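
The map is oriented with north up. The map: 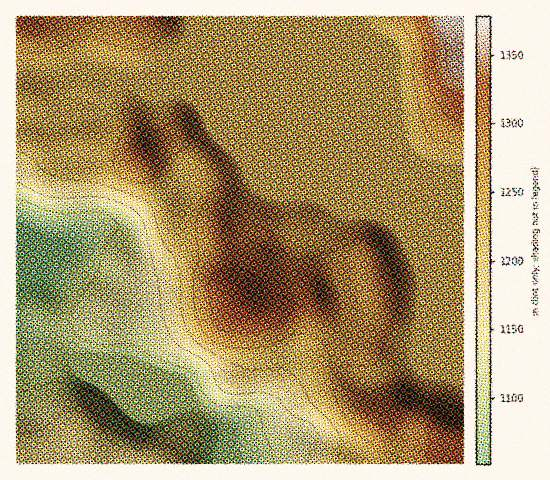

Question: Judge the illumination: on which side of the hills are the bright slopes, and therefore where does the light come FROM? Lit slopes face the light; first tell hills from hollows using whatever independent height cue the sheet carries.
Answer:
SW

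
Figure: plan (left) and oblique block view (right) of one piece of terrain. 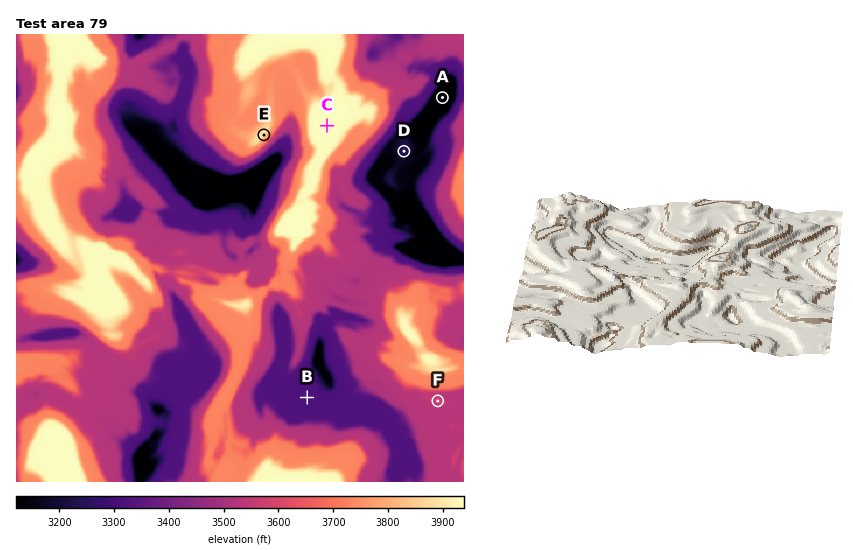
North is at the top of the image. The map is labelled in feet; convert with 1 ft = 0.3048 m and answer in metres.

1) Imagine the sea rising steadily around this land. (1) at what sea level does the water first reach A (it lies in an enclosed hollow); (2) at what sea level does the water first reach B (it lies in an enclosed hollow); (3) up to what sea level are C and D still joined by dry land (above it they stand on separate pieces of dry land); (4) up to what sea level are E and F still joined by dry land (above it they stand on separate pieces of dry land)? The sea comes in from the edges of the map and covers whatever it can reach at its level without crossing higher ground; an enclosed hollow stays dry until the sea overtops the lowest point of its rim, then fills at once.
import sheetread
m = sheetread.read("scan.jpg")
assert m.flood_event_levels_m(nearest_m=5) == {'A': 960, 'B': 1015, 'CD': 970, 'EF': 1075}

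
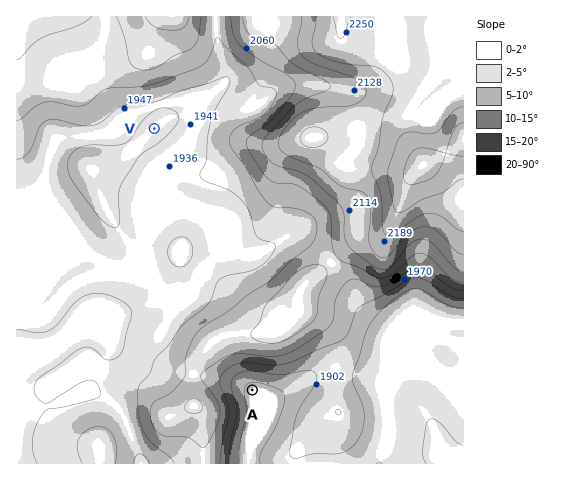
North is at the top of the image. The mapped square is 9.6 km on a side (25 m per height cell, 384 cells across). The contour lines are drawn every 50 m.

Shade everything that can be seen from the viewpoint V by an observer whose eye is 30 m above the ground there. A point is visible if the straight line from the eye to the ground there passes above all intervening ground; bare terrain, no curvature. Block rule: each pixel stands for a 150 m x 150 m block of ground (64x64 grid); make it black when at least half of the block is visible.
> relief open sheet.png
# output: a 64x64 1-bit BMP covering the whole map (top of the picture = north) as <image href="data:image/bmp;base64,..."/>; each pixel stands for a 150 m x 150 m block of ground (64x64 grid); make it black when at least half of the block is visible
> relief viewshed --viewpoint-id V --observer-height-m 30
<image width="64" height="64" href="data:image/bmp;base64,Qk0+AgAAAAAAAD4AAAAoAAAAQAAAAEAAAAABAAEAAAAAAAACAAATCwAAEwsAAAIAAAAAAAAA////AAAAAAAAAAAAAAAAAAAHAAAAAAAAAA8AAAAAAAC//wAAAAAAAP/+AAAAAAAAf/4AAAAAAAA//gAAAAAAAD/8HgAAAAAAn/w/8AAAAACP+H/gAAAAAP/wf+AAAAAA/jH/wAAAAAA/H/+AAAAAAB///wAAAAAAB///gAAAAAAB///AAAAAAAD4/+AAAAAAADD/8AAAAAAAAH/+4AAAAAAAf//4AAAAAAA///AAAAAAAB5/+AAAAAAADD/8AAAAAAAAH/4AAAAAAAAf/wAAAAAAAB//gAAAAAPwH//AAAAAAfAf/+AAAAAA+B//8AAAAAD+H//+MAAAAP/////wAAAA///g//AAAAH//+Af+AAAAf//8A/4AAAD///wB/wAAAf///AD/AAAB///8AP+AAAP///4AR4AAA////gADgAAD///8AAGAAAf///4AAcAAB////gAAADAP///+AAAAOB////8AAAA8H////8AAAD4f////wAAAPz/////gAAA/v////+AAAD8/////4AAAPz/////gAAA/f/////AAAD9/////8AAAPj/////wAAA8P/////gH4Dgf///////gOAf//////wAwAD/////8ADAAB////8AAOAAB8f//gAA/wAHx//8AAD/gAeH//gAAP+AD4Pn+AAA/4AfA8P4AAB/gA4DwfwAAA=="/>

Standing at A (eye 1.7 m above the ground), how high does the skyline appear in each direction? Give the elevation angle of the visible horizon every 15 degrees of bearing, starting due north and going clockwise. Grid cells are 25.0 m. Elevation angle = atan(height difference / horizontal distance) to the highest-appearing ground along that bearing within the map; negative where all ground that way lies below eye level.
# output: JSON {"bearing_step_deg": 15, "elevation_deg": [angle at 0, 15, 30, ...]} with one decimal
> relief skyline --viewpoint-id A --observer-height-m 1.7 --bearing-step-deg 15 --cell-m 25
{"bearing_step_deg": 15, "elevation_deg": [12.3, 12.3, 11.2, 8.7, 5.6, 3.0, 3.1, 3.8, 3.7, 2.9, 2.4, 1.5, -0.0, 1.6, 5.4, 9.3, 11.5, 11.6, 10.2, 9.0, 9.2, 9.9, 10.6, 11.5]}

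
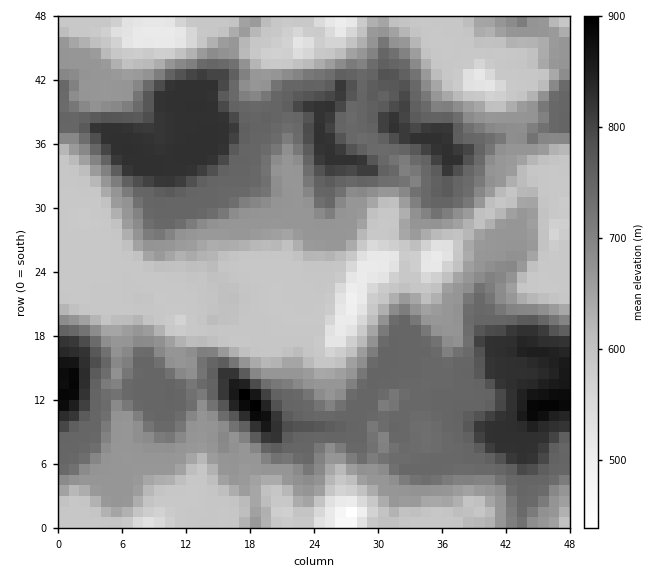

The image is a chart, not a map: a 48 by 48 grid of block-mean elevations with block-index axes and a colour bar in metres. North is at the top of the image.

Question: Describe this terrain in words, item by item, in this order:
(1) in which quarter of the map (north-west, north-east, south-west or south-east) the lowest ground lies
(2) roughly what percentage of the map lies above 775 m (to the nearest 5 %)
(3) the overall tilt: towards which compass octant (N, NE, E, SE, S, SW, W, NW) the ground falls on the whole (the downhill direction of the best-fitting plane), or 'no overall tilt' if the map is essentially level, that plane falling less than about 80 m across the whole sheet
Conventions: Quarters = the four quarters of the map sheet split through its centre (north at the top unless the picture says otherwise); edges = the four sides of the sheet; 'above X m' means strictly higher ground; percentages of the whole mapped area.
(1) The lowest point lies in the south-east quarter of the map.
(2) Roughly 15 % of the ground is higher than 775 m.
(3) There is no overall tilt: the best-fitting plane is nearly level.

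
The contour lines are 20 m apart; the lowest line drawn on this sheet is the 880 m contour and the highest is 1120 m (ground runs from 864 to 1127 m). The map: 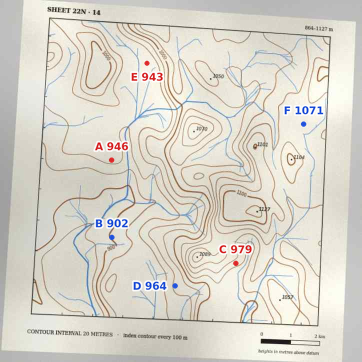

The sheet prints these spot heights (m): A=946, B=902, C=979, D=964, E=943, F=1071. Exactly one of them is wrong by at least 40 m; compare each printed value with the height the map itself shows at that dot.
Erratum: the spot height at C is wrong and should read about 1029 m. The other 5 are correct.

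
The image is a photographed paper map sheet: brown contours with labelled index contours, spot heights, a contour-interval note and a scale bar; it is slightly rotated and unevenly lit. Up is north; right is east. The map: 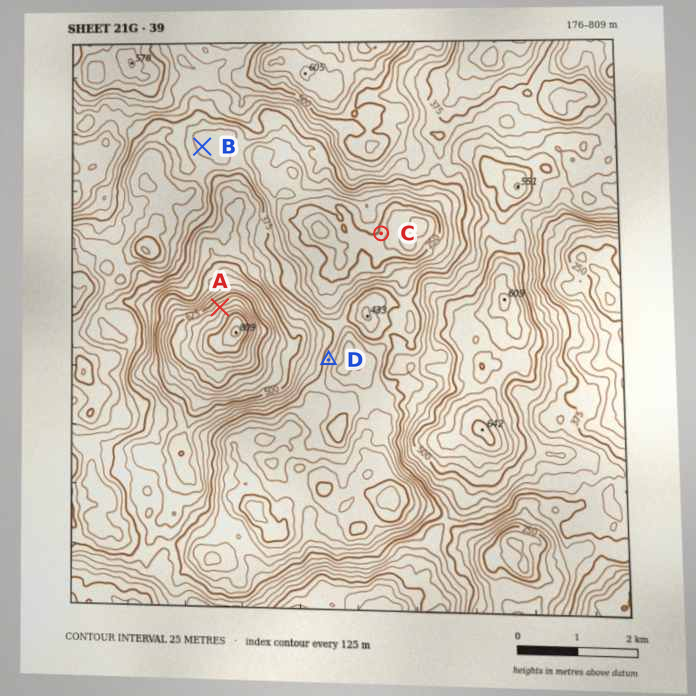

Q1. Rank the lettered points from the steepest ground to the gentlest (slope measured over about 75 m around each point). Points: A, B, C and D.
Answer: A D C B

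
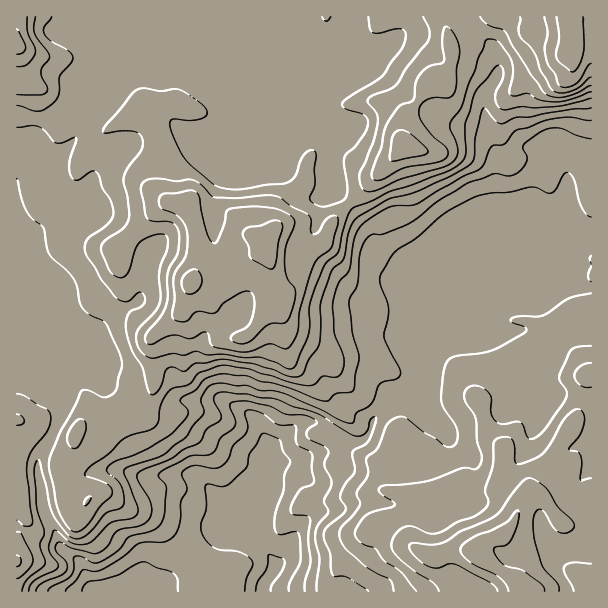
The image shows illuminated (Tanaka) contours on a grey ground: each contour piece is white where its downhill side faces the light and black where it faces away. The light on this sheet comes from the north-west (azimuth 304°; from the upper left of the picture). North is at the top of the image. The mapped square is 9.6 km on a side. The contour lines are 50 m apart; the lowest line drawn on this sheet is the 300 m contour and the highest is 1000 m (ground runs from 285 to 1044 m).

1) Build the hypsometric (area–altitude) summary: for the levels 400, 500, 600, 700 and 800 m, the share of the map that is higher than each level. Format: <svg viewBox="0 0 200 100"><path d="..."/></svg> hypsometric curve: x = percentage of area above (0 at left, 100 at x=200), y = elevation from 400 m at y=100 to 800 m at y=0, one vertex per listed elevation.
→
<svg viewBox="0 0 200 100"><path d="M186 100l-9-25-46-25-49-25-55-25"/></svg>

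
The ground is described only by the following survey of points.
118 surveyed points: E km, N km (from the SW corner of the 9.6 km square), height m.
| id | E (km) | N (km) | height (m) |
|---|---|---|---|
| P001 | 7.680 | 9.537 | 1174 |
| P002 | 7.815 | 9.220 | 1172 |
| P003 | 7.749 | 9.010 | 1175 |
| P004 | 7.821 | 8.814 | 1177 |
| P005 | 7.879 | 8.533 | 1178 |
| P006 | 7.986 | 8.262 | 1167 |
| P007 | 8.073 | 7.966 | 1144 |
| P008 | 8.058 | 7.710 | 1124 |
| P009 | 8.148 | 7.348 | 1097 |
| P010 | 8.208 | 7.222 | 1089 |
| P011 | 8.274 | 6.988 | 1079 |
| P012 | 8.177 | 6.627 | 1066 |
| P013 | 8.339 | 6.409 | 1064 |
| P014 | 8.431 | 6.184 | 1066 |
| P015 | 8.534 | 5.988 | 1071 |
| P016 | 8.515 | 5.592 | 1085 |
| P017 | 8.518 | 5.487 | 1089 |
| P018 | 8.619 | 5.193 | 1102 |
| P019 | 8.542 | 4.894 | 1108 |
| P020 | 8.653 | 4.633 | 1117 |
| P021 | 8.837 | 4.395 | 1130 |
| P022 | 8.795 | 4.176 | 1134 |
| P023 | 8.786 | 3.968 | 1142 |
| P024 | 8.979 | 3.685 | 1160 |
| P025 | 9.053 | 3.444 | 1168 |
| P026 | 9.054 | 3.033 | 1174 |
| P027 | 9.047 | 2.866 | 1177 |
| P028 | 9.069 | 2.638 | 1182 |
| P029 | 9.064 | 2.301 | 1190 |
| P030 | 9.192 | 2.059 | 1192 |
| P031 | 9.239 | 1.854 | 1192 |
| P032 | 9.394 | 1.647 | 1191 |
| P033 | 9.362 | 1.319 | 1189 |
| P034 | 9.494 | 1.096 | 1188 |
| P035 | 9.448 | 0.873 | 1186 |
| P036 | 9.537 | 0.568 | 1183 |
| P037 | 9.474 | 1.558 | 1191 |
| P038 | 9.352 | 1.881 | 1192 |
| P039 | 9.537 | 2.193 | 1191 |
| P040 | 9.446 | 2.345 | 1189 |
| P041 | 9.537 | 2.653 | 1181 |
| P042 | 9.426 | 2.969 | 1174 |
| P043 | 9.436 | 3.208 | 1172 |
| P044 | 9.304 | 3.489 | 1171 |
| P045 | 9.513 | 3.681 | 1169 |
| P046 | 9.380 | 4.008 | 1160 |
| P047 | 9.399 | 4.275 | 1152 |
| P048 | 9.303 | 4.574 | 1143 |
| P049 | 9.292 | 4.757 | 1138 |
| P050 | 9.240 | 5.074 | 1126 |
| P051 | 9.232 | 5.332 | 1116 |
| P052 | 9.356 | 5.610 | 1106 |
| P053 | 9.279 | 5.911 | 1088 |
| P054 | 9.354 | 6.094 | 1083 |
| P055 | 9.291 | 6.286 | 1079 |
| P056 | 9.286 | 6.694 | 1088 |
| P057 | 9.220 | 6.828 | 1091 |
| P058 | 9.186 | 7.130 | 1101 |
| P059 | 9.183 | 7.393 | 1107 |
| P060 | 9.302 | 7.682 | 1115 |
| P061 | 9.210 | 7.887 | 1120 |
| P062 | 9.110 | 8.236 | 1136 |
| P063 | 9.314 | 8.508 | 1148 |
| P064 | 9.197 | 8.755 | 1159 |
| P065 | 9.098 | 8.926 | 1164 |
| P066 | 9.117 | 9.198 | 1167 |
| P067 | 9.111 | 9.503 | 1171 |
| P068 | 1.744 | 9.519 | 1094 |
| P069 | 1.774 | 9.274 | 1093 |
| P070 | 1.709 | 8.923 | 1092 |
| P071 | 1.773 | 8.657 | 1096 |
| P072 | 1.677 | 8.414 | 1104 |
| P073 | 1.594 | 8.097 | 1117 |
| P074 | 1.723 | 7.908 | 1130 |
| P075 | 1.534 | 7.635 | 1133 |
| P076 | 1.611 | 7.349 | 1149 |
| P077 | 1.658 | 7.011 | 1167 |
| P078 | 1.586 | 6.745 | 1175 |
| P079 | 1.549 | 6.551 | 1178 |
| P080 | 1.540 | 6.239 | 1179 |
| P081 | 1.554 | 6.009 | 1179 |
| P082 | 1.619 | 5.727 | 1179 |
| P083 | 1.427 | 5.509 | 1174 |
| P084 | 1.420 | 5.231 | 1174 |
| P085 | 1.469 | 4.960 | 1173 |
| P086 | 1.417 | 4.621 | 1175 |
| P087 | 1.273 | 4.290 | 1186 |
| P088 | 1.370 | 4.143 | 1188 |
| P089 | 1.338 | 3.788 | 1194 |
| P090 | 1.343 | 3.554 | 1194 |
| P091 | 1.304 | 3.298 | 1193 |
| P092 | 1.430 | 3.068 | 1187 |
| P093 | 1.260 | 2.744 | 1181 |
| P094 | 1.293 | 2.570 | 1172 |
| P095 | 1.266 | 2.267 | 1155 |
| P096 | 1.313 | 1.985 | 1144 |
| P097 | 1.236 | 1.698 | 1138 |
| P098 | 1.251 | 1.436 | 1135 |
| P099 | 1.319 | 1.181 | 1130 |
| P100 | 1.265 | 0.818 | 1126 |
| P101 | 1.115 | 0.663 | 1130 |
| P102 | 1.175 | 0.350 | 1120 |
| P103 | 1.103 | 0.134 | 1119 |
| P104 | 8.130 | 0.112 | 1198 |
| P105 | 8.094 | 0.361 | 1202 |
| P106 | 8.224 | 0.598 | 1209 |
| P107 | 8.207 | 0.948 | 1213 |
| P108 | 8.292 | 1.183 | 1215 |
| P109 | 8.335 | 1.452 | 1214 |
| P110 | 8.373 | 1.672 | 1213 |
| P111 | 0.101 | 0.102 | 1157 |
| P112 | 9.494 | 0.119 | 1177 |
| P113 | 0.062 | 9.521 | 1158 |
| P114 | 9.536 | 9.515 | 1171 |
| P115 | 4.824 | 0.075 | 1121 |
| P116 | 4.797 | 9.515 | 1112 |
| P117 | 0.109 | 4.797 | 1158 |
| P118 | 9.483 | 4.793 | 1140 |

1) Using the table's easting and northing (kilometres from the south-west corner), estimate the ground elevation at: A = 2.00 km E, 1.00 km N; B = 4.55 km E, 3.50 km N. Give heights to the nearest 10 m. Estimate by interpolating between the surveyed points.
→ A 1110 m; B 1120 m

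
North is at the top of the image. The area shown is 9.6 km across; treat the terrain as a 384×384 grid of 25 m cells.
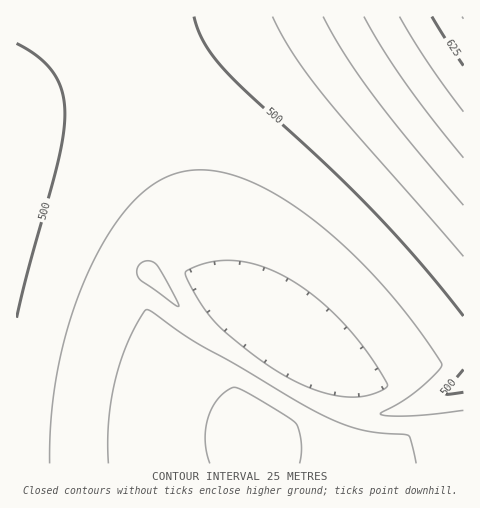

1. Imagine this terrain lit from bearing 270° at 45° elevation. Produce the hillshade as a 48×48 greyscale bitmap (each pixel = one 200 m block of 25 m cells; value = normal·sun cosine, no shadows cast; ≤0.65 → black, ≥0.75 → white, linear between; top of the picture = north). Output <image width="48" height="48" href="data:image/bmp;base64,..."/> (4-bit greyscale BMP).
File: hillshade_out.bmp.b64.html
<image width="48" height="48" href="data:image/bmp;base64,Qk32BAAAAAAAAHYAAAAoAAAAMAAAADAAAAABAAQAAAAAAIAEAAATCwAAEwsAABAAAAAAAAAAAAAAABEREQAiIiIAMzMzAERERABVVVUAZmZmAHd3dwCIiIgAmZmZAKqqqgC7u7sAzMzMAN3d3QDu7u4A////AGZmZmZ3d3d3eIiIiImZmZmZmqqqqqqqqmZmZmZ3d3d3eIiIiImZmZmZqqqqqqqqqmZmZmZ3d3d3eIiIiImZmZmZqqqqqqqqqmZmZmZ3d3d3eIiIiImZmZqru6qZmZmqqmZmZmZ3d3d3eIiIiImZmru7u6qZmIiJqmZmZmZ3d3d3eIiIiImZvMzLuqqqqYiIiGZmZmZ3d3d3eIiIiJmrzMuoiJqrzLqYd2ZmZmZ3d3d3eIiIiZvMy5d3iJqrzM3LmGZmZmZ3d3d3eIiImszLl2Z3iaqqvM3d3GZmZmZ3d3d3eIiJvMynZmeJqqqqqrzd3mZmZmZ3d3d3eIirzLhlZomqqqqqqqu83mZmZmZ3d3d3eJq8unVWeJmqqqqqqqu7vGZmZmZ3d3d3ibzLhVVomZmqqqqqqqu7u2ZmZmd3d3d4m8ymVVaJmZqqqqqqqru7u2ZmZmd3d3d5vMlURXiZmZqqqqqqq7u7u2ZmZmd3d3ebzJVEaJmZmZqqqqqqq7u7u2ZmZmd3d3isyVNGiZmZmZqqqqqqq7u7u2ZmZnd3d4rMpTNoiZmZmZqqqqqqu7u7u2ZmZnd3eKzKYzWIiZmZmaqqqqqqu7u7u2ZmZ3d3ecymM1eIiZmZmaqqqqqru7u7u2ZmZ3d3etyDNHiIiZmZmaqqqqqru7u7u2Zmd3d3ebt0RoiImZmZmaqqqqqru7u7u2Znd3d3d5l2eIiImZmZmqqqqqq7u7u7u2Z3d3d3d3eIiIiImZmZmqqqqqq7u7u7u3d3d3d3d3eIiIiImZmZmqqqqqu7u7u7u3d3d3d3d3iIiIiJmZmZmqqqqqu7u7u7u3d3d3d3d3iIiIiJmZmZqqqqqqu7u7u7u3d3d3d3d3iIiIiJmZmZqqqqqru7u7u7u3d3d3d3d4iIiIiZmZmZqqqqqru7u7u7u3d3d3d3d4iIiIiZmZmaqqqqqru7u7u7u3d3d3d3eIiIiIiZmZmaqqqqq7u7u7u7vHd3d3d3eIiIiImZmZmaqqqqq7u7u7u7zHd3d3d3iIiIiImZmZmqqqqqu7u7u7u8zHd3d3d4iIiIiJmZmZmqqqqqu7u7u7vMzHd3d3eIiIiIiJmZmZmqqqqqu7u7u7vMzHd3d3iIiIiIiZmZmZqqqqqru7u7u7zMzHd3d4iIiIiIiZmZmZqqqqqru7u7u8zMzHd3eIiIiIiImZmZmaqqqqq7u7u7u8zMzHd4iIiIiIiImZmZmaqqqqq7u7u7vMzMzIiIiIiIiIiJmZmZmqqqqqu7u7u7zMzMzIiIiIiIiIiZmZmZmqqqqqu7u7u7zMzMzIiIiIiIiIiZmZmZqqqqqru7u7u8zMzMzIiIiIiIiImZmZmZqqqqqru7u7vMzMzMzIiIiIiIiJmZmZmaqqqqq7u7u7vMzMzMzIiIiIiIiZmZmZmqqqqqu7u7u7zMzMzMzIiIiIiImZmZmZmqqqqqu7u7u8zMzMzMzIiIiIiJmZmZmZqqqqqru7u7u8zMzMzMzIiIiIiZmZmZmaqqqqqru7u7vMzMzMzM3Q=="/>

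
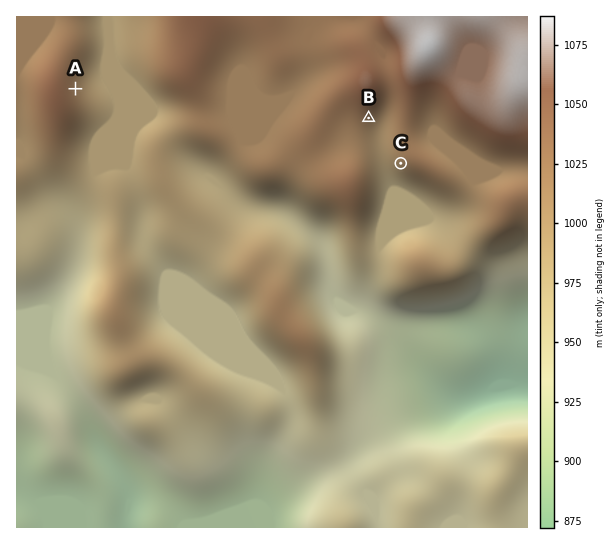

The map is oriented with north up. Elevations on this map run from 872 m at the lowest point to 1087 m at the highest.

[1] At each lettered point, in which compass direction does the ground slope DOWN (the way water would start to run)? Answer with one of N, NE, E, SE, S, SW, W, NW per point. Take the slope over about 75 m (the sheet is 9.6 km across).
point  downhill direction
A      E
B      SE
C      SW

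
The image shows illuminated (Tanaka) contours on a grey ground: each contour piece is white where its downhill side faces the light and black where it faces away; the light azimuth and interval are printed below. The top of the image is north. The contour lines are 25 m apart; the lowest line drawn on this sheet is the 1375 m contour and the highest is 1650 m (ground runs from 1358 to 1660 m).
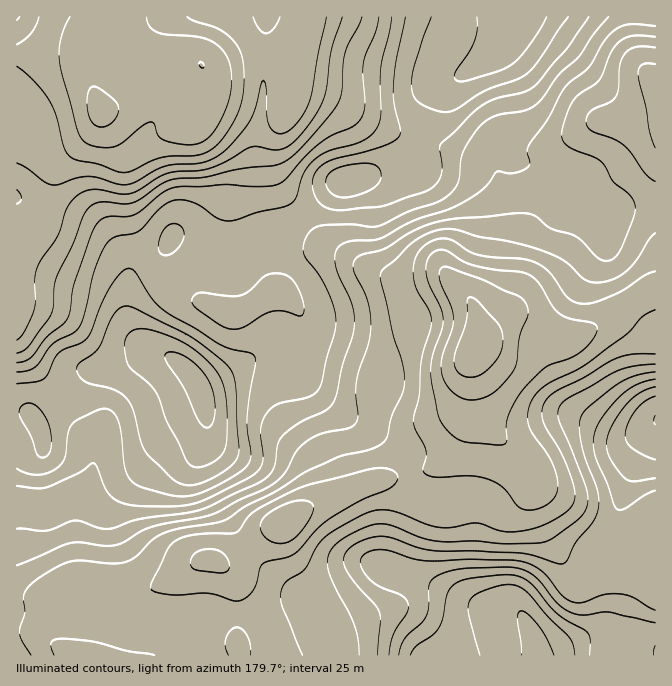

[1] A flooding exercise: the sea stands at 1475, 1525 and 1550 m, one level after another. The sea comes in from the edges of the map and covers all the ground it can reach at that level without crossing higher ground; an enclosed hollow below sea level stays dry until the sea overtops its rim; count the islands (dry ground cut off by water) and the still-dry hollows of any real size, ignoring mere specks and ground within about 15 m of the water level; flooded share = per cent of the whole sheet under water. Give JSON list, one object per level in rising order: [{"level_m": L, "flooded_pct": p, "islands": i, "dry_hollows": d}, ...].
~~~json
[{"level_m": 1475, "flooded_pct": 37, "islands": 0, "dry_hollows": 0}, {"level_m": 1525, "flooded_pct": 58, "islands": 0, "dry_hollows": 0}, {"level_m": 1550, "flooded_pct": 69, "islands": 0, "dry_hollows": 0}]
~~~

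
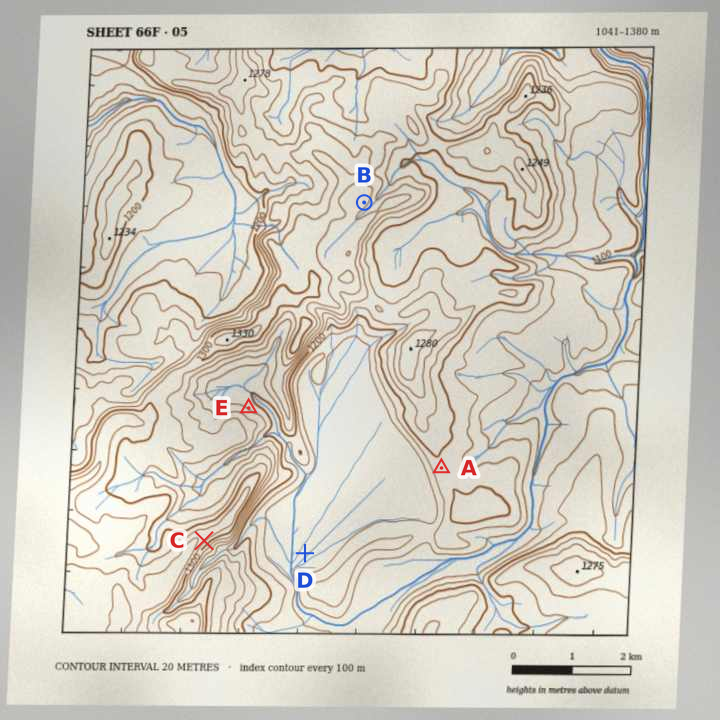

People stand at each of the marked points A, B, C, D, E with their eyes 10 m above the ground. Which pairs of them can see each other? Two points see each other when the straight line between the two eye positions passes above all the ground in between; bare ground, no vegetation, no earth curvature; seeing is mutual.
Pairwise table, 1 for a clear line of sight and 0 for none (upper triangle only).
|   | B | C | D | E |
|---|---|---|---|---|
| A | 0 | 1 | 1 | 0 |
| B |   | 0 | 0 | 0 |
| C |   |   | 1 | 0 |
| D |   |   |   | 0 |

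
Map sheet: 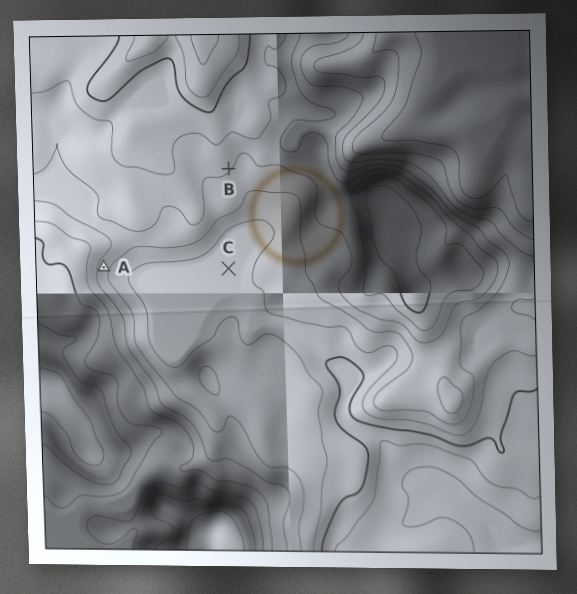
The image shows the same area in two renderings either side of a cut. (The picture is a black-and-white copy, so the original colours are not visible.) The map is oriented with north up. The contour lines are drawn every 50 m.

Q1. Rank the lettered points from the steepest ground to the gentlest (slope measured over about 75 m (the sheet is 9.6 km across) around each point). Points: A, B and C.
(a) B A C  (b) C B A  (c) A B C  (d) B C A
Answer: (c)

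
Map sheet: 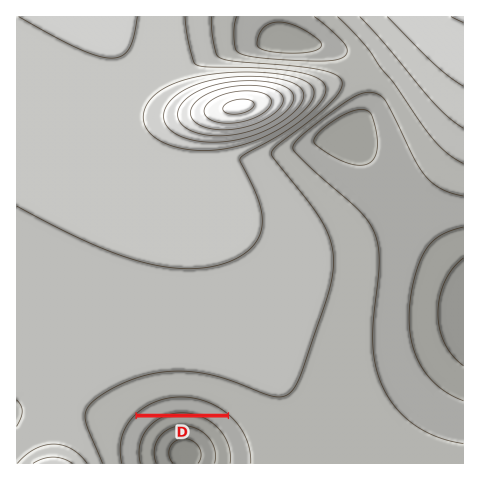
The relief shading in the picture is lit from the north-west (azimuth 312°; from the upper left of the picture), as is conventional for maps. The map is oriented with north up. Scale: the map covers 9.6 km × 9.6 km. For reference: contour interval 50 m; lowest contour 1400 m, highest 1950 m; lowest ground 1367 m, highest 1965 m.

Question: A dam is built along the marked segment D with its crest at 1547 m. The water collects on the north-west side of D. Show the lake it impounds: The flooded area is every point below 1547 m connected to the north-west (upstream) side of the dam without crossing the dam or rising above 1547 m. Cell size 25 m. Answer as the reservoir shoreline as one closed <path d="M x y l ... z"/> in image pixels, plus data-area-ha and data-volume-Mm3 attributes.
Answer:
<path d="M181 398l-1 1-11 0-12 3-19 11 87 0-16-10-10-3-17-1-1-1z" data-area-ha="43" data-volume-Mm3="7.94"/>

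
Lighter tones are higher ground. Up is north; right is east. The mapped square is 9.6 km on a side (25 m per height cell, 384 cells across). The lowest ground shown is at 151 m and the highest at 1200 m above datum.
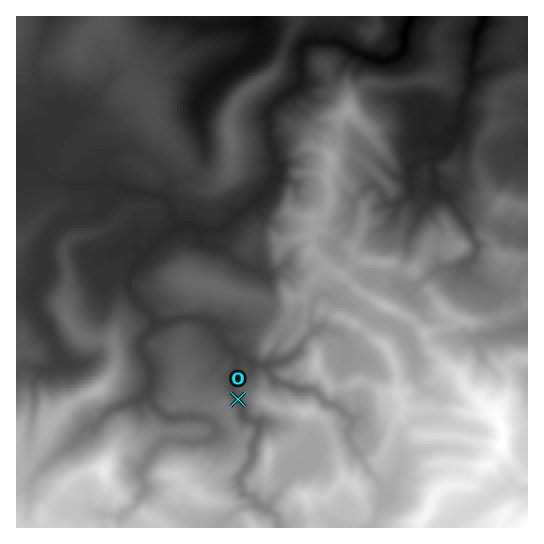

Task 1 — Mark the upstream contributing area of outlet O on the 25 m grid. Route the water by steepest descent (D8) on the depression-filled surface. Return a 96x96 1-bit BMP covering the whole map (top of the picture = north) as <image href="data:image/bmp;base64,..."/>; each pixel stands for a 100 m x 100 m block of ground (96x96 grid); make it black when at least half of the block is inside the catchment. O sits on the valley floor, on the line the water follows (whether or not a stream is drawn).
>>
<image width="96" height="96" href="data:image/bmp;base64,Qk2+BAAAAAAAAD4AAAAoAAAAYAAAAGAAAAABAAEAAAAAAIAEAAATCwAAEwsAAAIAAAAAAAAA////AAAAAAAAAAAP////AAAAAAAAAAA/////AAAAAAAAAAA////+AAAAAAAAAAAf///+AAAAAAAAAAAf///+AAAAAAAAAAAH///+QAAAAAAAAAAD3///4AAAAAAAAAABD///8AAAAAAAAAAAB///+AAAAAAAAAAAA///+AAAAAAAAAAAAf//+AAAAAAAAAAAAH//+AAAAAAAAAAAAH//+AAAAAAAAAAAAD//8AAAAAAAAAAAAD//8AAAAAAAAAAAAD//8AAAAAAAAAAAAB//4AAAAAAAAAAAAD//4AAAAAAAAAAAAH//4AAAAAAAAAAAAH//wAAAAAAAAAAAAP//wAAAAAAAAAAAAP//AAAAAAAAAAAAAP+AAAAAAAAAAAAAAH4AAAAAAAAAAAAAADgAAAAAAAAAAAAAAAAAAAAAAAAAAAAAAAAAAAAAAAAAAAAAAAAAAAAAAAAAAAAAAAAAAAAAAAAAAAAAAAAAAAAAAAAAAAAAAAAAAAAAAAAAAAAAAAAAAAAAAAAAAAAAAAAAAAAAAAAAAAAAAAAAAAAAAAAAAAAAAAAAAAAAAAAAAAAAAAAAAAAAAAAAAAAAAAAAAAAAAAAAAAAAAAAAAAAAAAAAAAAAAAAAAAAAAAAAAAAAAAAAAAAAAAAAAAAAAAAAAAAAAAAAAAAAAAAAAAAAAAAAAAAAAAAAAAAAAAAAAAAAAAAAAAAAAAAAAAAAAAAAAAAAAAAAAAAAAAAAAAAAAAAAAAAAAAAAAAAAAAAAAAAAAAAAAAAAAAAAAAAAAAAAAAAAAAAAAAAAAAAAAAAAAAAAAAAAAAAAAAAAAAAAAAAAAAAAAAAAAAAAAAAAAAAAAAAAAAAAAAAAAAAAAAAAAAAAAAAAAAAAAAAAAAAAAAAAAAAAAAAAAAAAAAAAAAAAAAAAAAAAAAAAAAAAAAAAAAAAAAAAAAAAAAAAAAAAAAAAAAAAAAAAAAAAAAAAAAAAAAAAAAAAAAAAAAAAAAAAAAAAAAAAAAAAAAAAAAAAAAAAAAAAAAAAAAAAAAAAAAAAAAAAAAAAAAAAAAAAAAAAAAAAAAAAAAAAAAAAAAAAAAAAAAAAAAAAAAAAAAAAAAAAAAAAAAAAAAAAAAAAAAAAAAAAAAAAAAAAAAAAAAAAAAAAAAAAAAAAAAAAAAAAAAAAAAAAAAAAAAAAAAAAAAAAAAAAAAAAAAAAAAAAAAAAAAAAAAAAAAAAAAAAAAAAAAAAAAAAAAAAAAAAAAAAAAAAAAAAAAAAAAAAAAAAAAAAAAAAAAAAAAAAAAAAAAAAAAAAAAAAAAAAAAAAAAAAAAAAAAAAAAAAAAAAAAAAAAAAAAAAAAAAAAAAAAAAAAAAAAAAAAAAAAAAAAAAAAAAAAAAAAAAAAAAAAAAAAAAAAAAAAAAAAAAAAAAAAAAAAAAAAAAAAAAAAAAAAAAAAAAAAAAAAAAAAAAAAAAAAAAAAAAAAAAAAAAAAAAAAAAAAAAAAAAAAAAAAAAAAAAAAAAAAAAAAAAAAAAAAAAAAAAAAAAAAAAAAAAAAAAAAA="/>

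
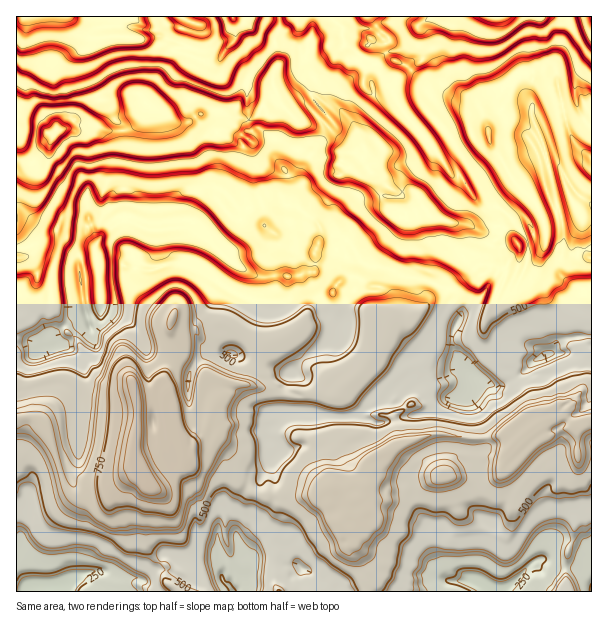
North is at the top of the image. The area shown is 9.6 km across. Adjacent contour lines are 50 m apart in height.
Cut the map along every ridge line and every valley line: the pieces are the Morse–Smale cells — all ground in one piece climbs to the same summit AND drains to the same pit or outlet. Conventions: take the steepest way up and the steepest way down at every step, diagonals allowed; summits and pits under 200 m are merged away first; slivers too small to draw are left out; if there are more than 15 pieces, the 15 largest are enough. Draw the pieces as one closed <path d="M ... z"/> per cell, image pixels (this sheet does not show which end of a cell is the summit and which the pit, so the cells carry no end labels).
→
<path d="M212 187l-11 1-7 4-6 20 0 7-6 9-27 2-9-1-15-7-11 0-13 8-11 15 2 28-2 3-16 2 2 21 4 16-24 11-12 12-3 10-10-12-7-16-7-7-7-1 1 76 7 0 26-9 15 0 24 13 28 2 17-4 3 8 16-2 3 2 14 2-7-16 0-6 7-27 0-25 9 5 18 0 16-6 12 0 39 20-5 8-6 24-7 8-34-7 5 23-6 10-5 17-15 17-9 3 0 4 4 0 11-6 13 0 8 4 10 8 8 19 24 19 24-2 7-2 12 2 14 0 15-7 24 12 4-10 10-10 3-20 10-7 10-2 9-6 29-10 18 0 21 5 13 0 21-5 8-7 9 11 19-16 23-7 21-25 8-3-1-50-27 1-6 4-7 12-18 7-11 12-16 11-8 2-10-2-11-6-13-13-12-18 0-15 8-17-9-9 1-9-5-8-21-9-22-3-14-7-22-5-8-5-6-12-13-12-14-1-7 6-1-16-4-5-18-14-10-1-5-5-15 0-19 10-8 0-16-18z"/><path d="M275 102l-8 1-8 11-8 6-15-2-17-8-4 0-15 4-12 8-11 0-16-12-14-6-9 19-10 7-17 2-16-6-14 0-4 2-20 2-5 5-3 12-14 15-8 1-11-2 0 150 7 2 7 7 7 16 8 12 4-3 1-7 12-12 24-11-4-16-2-21 16-2 2-3-2-28 11-15 13-8 11 0 15 7 9 1 27-2 6-9 0-7 6-20 15-5 15 5 16 18 8 0 19-10 15 0 5 5 10 1 18 14 4 5 1 16 7-6 14 1 13 12 6 12 8 5 22 5 14 7 22 3 21 9 5 8-1 9 8 8 9-4 17-16 13 2 4-9-2-6 5-6-4-4-3 1-7-7-6 9-5 0-22-23-2-6 1-14-4-8-22-6-8-9-12 6-15-2-6-2-8-12 2-16-16-12-6-11 3-9-9 2-32-30-7-1-9 3-11-3-18-18z"/><path d="M225 325l-12 0-16 6-18 0-9-5 0 25-7 27 0 6 7 16-14-2-3-2-16 2-3-8-17 4-21 0-7-2-24-13-15 0-26 9-8 1 1 203 161-1-12-10 0-15-10-6-11-14 0-30 5-27-5-6-6-19 16-8 18-14 6-2 3 8 6-2 17-15 6-20 6-10 0-6-5-11 1-6 18 6 15 1 4-2 8-20 1-10 5-8z"/><path d="M573 426l-6 2-7 0-8 6-12 5-9-11-15 16 0 5 5-3 3 7-2-1 0 4-15 13-3-2 0-9-6 2-7-3-32-1-7 6-6 12-5 2-16-13-12-1-5-4-10-12-21 10-5 6-2 17-10 10-4 9 5 12-2 2-11 0-8 9 10 10 4 12 14 26-1 22 224 1 1-137-15-2 0-22z"/><path d="M179 440l-17 8-7 8-16 8 6 19 5 6-5 27 0 30 11 14 10 6 0 15 2 3 11 8 188-1 1-22-14-26-4-12-10-9 8-10 11 0 2-2-5-11-24-12-15 7-14 0-12-2-7 2-24 2-24-19-8-19-6-6-12-6-13 0-14 6z"/><path d="M591 16l-157 0-16 10 4 33-17 15-4 2-5 5-4 8 2 7 8 14 36 43 12 20 5 3 4 0 5 6 15 22 7 2 11 0 14 12-7 7 0 3 14 16 27-4-1-18-9-19-21-21-12-23-10-12-4-18-7-18 0-7 8-10 17-9 12-11 10-2 14 0 10 4 6 5 4 26 9 30 5 7 15 13z"/><path d="M432 16l-151 0-1 13-4 7 2 29-6 12 0 7 8 20 8 8 9-3 18-12 14 9 10 3 17 20 10 21-4 9 6 11 28 22 17 0 18 25 21 6 16 1 11 6 9 0 9-4 6 2 8-10-11-10-14-2-11-6-11-18-5-6-4 0-5-3-8-14-36-43-12-20-2-7 4-8 26-22-4-33z"/><path d="M579 211l-35 10 2 24-12 25-4 4-9-3-3-5-3 5-9-1-4-6-2-16-8 13 0 5 6 6 3-1 5 6 7 0-1 5-3 4-6-2-6 12-12-2-17 16-8 5-8 17 0 15 12 18 13 13 11 6 7 2 11-2 16-11 11-12 18-7 7-12 6-4 28-2 0-25-4-1-6-10 1-9 9-1 0-32-4-3-4-7-2-17 1-9z"/><path d="M68 16l-52 1 0 99 10 4 13 1 9 12 20-6 18-23 15-10 45 0 23-28 5-13-4-11-6-5-80 0-8-7z"/><path d="M542 72l-14 0-10 2-12 11-17 9-8 10 0 7 7 18 4 18 10 12 12 23 21 21 7 18 28-7 5-3 5 1 3 10 0 20 5 13 3 3 1-100-8-6-13-15-15-59z"/><path d="M279 16l-45 0 1 23-13 18-6 4-13 0-29-11-5 16-12 12-5 9-6 7-6 1 5 7 32 20 11 0 12-8 15-4 4 0 11 6 21 4 7-5 9-12 12 0-7-19 0-7 6-12-2-29 4-7z"/><path d="M512 427l-8 7-12 4-22 1-21-5-18 0-29 10-4 3 10 11 5 4 12 1 16 13 5-2 6-12 7-6 32 1 7 3 6-2 0 9 3 2 15-13 0-4 2 1-3-7-4 3 3 3-2 2 0-2-3-6-4 3 9-11z"/><path d="M182 16l-114 1 8 13 8 7 80 0 6 5 4 8 12-3 7-21-1-4-6-2z"/><path d="M125 92l-20 0-13 6-16 21-10 9 11 0 4-2 14 0 16 6 20-4 9-9 6-15-6-10z"/><path d="M233 16l-50 0 3 4 6 2 1 4-7 21-11 3 28 11 16-1 16-21 0-16z"/>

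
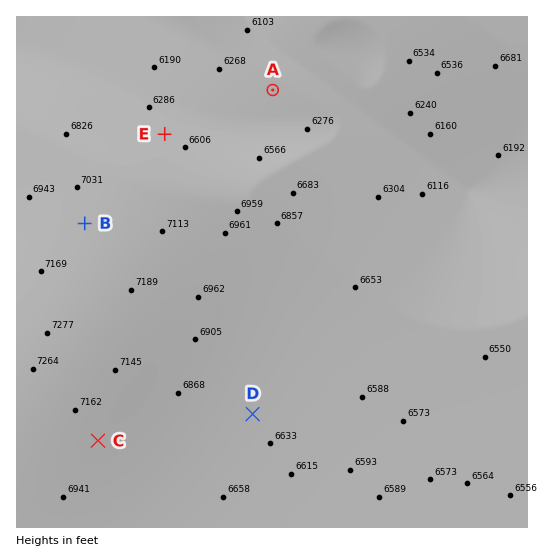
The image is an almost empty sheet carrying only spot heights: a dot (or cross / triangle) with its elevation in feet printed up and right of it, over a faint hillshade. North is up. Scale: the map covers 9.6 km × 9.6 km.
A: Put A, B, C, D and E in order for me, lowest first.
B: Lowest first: A E D C B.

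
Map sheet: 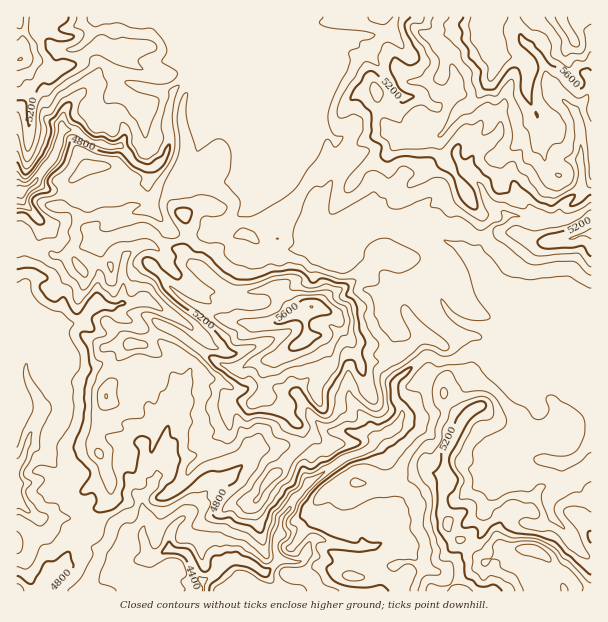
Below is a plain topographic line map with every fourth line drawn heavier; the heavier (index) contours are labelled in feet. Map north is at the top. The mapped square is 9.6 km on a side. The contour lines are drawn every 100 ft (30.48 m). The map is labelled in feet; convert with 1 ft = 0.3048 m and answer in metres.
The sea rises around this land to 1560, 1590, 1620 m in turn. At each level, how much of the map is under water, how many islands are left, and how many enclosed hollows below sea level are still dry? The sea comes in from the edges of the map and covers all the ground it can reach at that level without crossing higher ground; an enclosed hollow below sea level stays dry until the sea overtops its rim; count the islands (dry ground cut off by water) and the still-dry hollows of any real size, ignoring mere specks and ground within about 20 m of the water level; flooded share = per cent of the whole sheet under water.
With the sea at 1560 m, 73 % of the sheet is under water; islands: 1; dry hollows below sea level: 0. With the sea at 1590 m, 81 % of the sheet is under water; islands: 1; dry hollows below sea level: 0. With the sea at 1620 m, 87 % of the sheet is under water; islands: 1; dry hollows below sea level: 0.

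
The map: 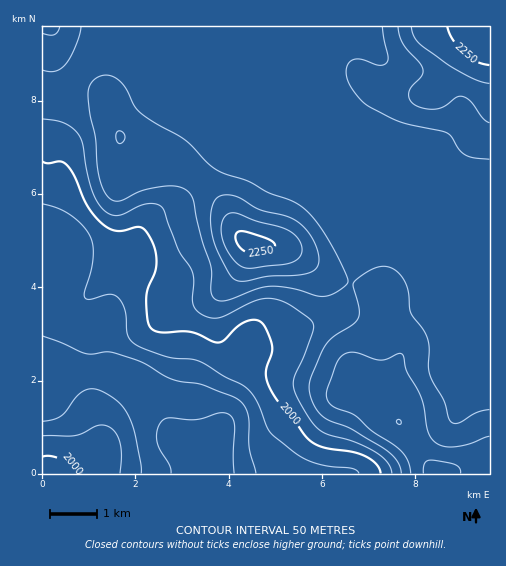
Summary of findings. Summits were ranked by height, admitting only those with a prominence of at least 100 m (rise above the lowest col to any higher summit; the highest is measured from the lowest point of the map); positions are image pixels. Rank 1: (249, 242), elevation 2262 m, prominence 179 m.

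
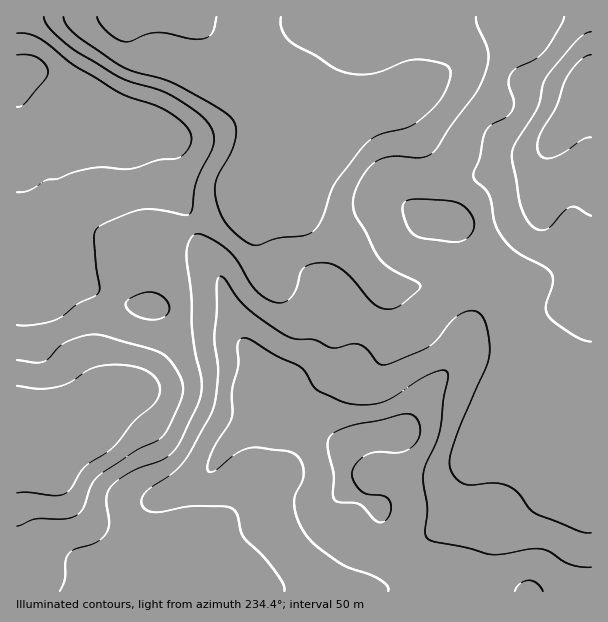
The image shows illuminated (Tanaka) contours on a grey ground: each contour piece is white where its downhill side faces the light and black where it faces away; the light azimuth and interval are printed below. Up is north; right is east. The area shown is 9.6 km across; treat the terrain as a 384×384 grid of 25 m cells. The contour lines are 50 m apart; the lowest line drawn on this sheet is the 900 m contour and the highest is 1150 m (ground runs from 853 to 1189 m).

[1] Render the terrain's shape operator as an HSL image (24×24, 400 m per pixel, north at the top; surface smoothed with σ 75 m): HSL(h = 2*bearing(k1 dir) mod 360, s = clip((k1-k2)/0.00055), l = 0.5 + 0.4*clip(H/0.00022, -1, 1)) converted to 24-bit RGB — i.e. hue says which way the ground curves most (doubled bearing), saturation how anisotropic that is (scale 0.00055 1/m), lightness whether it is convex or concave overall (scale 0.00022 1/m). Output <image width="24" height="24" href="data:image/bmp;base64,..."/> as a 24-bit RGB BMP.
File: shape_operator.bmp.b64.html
<image width="24" height="24" href="data:image/bmp;base64,Qk32BgAAAAAAADYAAAAoAAAAGAAAABgAAAABABgAAAAAAMAGAAATCwAAEwsAAAAAAAAAAAAAdXmcgF6JmYdoT2J5u7uRlnFzenZ/f39/gH9/fGh1WC8+mI85YHI5kYk/amU7d5ZAU31snpZ0bKF5Oomtma3N39bdhJvKY1PTd1aNh22qqqrEXV2rn4d4p3ZzfXyAf39/gmF3ejpaY36XnK+xmnWajXuOnn2Pg8d7OZeadLu3m5K8S3yLNZRhx8OYoG+DRFBlWGmVdsvImVq2ozJmmVU5tqo7WHdBdnlaYkBtmH6kepmbi1d/uoJqV4ppnYV5z9miOntvP4RPakJWurl4QJZgT3k6oG5LX0Rbpb7STVerag5r0FeKx6nM37fYyV2Yb2EvKG8tRHhPe5RuRW2r3bPbvY3Cc8bK493UZnypVJipNWOm07q5nmqcVnRZfYJbaFpdmZc5NhwsHiNx1OHv4dvwvrLo6bD/+NP3kajGPIege7KZPWJ4gkVE4+ShRpBuvYpSuaxQPIplMlhjgplXt2CDlmCOiVpoemxpgHw7MVJFHZ9hKHk+sZdPoJFYbCaC96/J7rrEUmyCf4dXNS9EToxa5tmkd0U/iXI359pOHXEgHDc2ZmdCfG5Jfm9fgHl3gH9/d5ZeZn5yOHc/Ij0qXos2gHY/Hx4ytJ55+dHTw4K6a3GoV0i/gtvdusLh17/33tX27N/muJbOEzJIUm93f39/f39/gIB/gH9/moo+TF0lSXEuJmRHO5BdfFJ3NkBgcXhQ6WFA659cVWA6NJhMVsqDOcyKRYu/xGnW+c7V3naOSzqFMGRuen9/f39/gH9/f39/k19SlrJ1UK5nJ08pGCYNIyQPLzcaMUYmorRk89nYysTmqOfePKOak4M2FSQPHDkd2oN3+bTFoWWKPmZzVnd9f3+Af39/f39/frilocq3mlSjk0WMa0hzN3FhNp+RRoeWYaVHqO94p+O7r5DPgz6ou2Wubm6wLn+DSZBv34en8rnJW3qmP1qBfn+Af3VzgGVItryLiXNFSWlsdVCQnW+kea2iI6edM1mSotC21PfUd8KkXytcpk1JUndUsrWGTVyES15YZU5K9dzStXq5Rzl5g1FbczQ+tnJPq3CFzbLIS1eoQF+nnrfZxtHjTofNHTFiq+qJrvWkZTd1dCVqsYBqg6FqXaRjY0VrXl9xTIqG08aTzXGITzV+lFy1mXfDv8LPkcHEjrrDhXG8TZ7MW6Can6RuhUeHLCFf4f/MPcw+JQ0mbjtCs6R8pcugdER/XDE5cXo9QVosfo0xvHdKbE93R2hrcWWTurmgs6rNjHG3rJy5R0B4f31/gIB5XFR8MpPF3PvQaSecRhVki8PFq83It3VnVxA+lzk1mI9KWntEUps6a4BJbTM6Zl0yN4sqda1IlqldjZBaqWhtb0V8fH98f39/XGh/Ued4q+uGUBNkSXLAfrO4pzVnsCIuXzRstqGus7HAiYy1m7KvSkSPmD+ixLebbb6XU4FfpqY/cmcxSmE0lGVla4JbdHBNe3hChPJgQ34yMRYmVWgrPEceVCla1nORf16Zha+EnbOljZezn6S0TyuLi0Wj4+S+YqWdaGSQe7J3t4SkUIpnVGA9e21AfVN9tcuNi+tVGRQrXk5zf39/eH9/Fj9YqYfD1K3Trs7Dj7jAkXOqpE9lSC1gYVSN592zoYJkUmp0mp3Dm1m01U+Hc0mAo7pzPI90wdB51shmI0I/JmNkf3+Af3+AMHZxH3p61LfB1tnMdW6hj0CWuHqifD2jXVSM4seUr5lgSnJ7lrU+PDZ32rLZtsXop6vis43bpLbJ7d7idXbWFkh2bnt/f39/fH9+FExAL70wwriLlkaNgkiCn3F8dlGwXITd9c/p7by7N1VioN5bFlVYYbtmrndcbmVWe5mv2PPv2eDytFbukC/XU1SCfoB9f39/an99H4crUnQrb0JwgWejq3+vi7uUI0xYjUy1/c7c4V7h5MyzJVBNK3M5iOO7xOn/z+v8wOHqly13cRJFkiVMjlJgjZJWZXJJdGk+bHQzTm40IkEmNFktcIVcw1JabD01G00zyKBc6Li75c7jzt74zPD/zf78H3GrXCsMRBEALQcGYisvlGhwlH+TpX6MoVyms2uzuYmDX5JHJ0YwM4I3JVI4g05Zs9nUKIrmhoTQ7+Hc3e7uzvDpQJ6nYSEVLgUOcjojmmJPaWOdcWadkHSLlmV4l4R4coCPepWprZa90ZfTb2W1VpuAMENQQnEzg9YiGDwZGlE58vHKzt8AV1cBKBoLKAsOa0pGc4lchXRbcWxbbl15hnOPk3mgrKGviY+ndo+edIeNmIObrJO5joC9Nyu8karGo72bY6ChGVNAqd4A"/>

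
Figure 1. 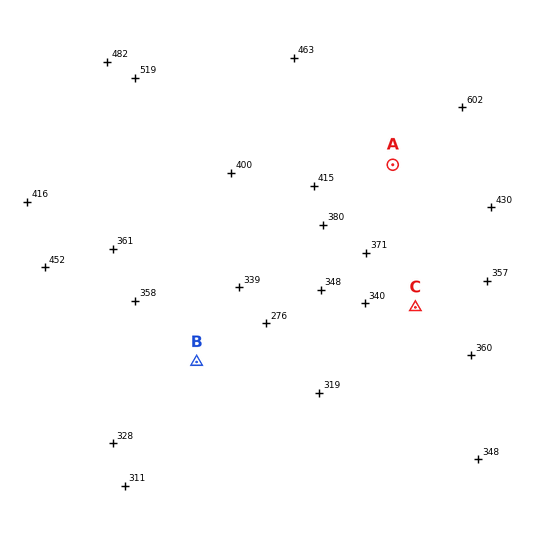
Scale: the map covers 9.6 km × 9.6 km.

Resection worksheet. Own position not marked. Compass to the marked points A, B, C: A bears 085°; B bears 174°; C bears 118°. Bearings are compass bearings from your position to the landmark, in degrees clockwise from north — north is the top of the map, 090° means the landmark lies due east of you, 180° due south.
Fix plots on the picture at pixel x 178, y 183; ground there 400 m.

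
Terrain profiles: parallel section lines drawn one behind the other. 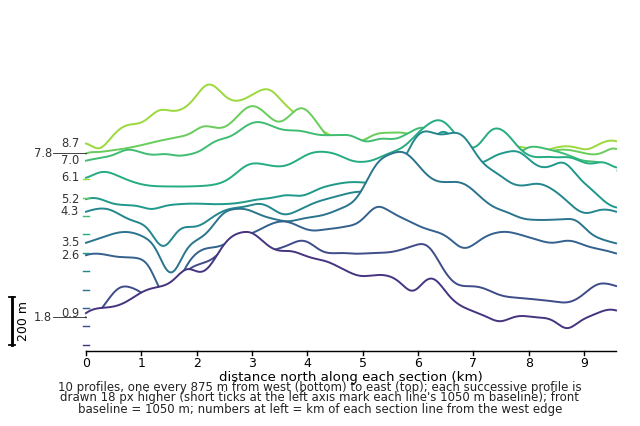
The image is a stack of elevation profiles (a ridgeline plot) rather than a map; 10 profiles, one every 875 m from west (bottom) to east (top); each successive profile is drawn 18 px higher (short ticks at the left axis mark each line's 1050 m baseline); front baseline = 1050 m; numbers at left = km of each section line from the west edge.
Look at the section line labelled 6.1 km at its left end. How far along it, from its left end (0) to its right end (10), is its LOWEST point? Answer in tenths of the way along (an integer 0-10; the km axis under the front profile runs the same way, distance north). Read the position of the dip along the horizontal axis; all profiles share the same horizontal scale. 2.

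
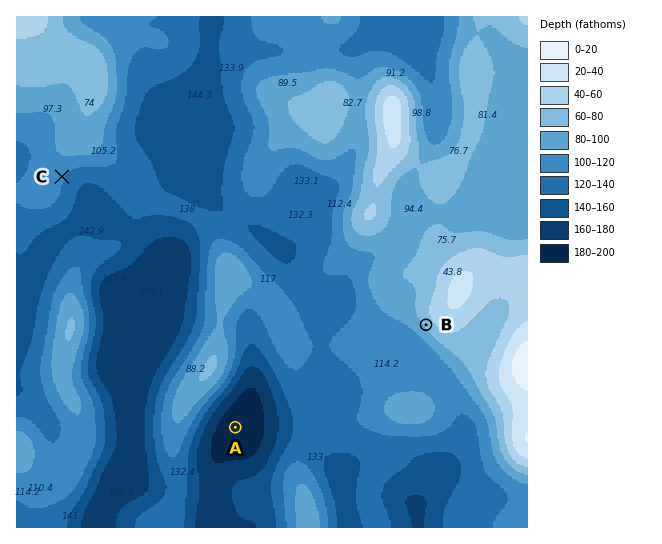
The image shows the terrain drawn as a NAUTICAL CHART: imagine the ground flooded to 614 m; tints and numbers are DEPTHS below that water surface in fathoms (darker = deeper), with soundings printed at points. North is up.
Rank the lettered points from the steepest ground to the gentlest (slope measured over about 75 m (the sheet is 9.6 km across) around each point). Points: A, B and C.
B C A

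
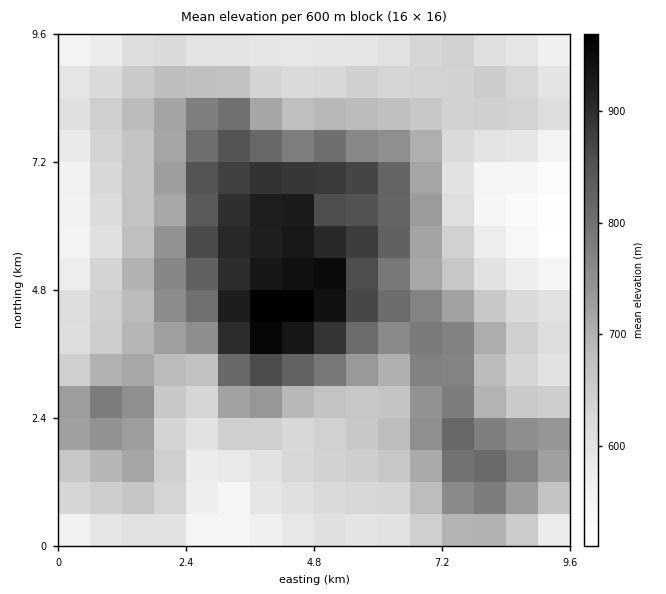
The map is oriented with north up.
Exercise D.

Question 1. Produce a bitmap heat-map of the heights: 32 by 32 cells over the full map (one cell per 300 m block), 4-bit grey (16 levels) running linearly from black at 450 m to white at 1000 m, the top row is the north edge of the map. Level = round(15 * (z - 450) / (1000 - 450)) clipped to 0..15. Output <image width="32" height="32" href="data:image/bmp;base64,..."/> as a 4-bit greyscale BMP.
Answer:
<image width="32" height="32" href="data:image/bmp;base64,Qk12AgAAAAAAAHYAAAAoAAAAIAAAACAAAAABAAQAAAAAAAACAAATCwAAEwsAABAAAAAAAAAAAAAAABEREQAiIiIAMzMzAERERABVVVUAZmZmAHd3dwCIiIgAmZmZAKqqqgC7u7sAzMzMAN3d3QDu7u4A////ACM0REQyIzM0REREVWZmZDM0RFVUQiMzREVERVZ3d3VEVVVVVUMjRERFVVVniJmGVVVmZmVDM0RVVVVVZ4mZl2dmZ3dlQzREVVVVVmeKqph3ZneHZURERFVVVmZ4mqqZiHd4h2REVVVVVWZneaqpmYiImYdkRWZmVVVWZnmqmIiIiZqYZUVnd2ZVVmZ5mYZmZmiJiGVWeZh3dmZmiZl2VVVWd3d2Voq6mZiHZ4mYdlVERWd3dmec3Lu6mHeZmHZVREVWd3d4ve3dy6mImZh2ZVRFVWd4ic7u7ty6mZmYhmVURVVniZrO7u7ty6qZiHZVVEVWZ4mqzu7u7cuqmHdlREQ0VmeJqs3d3u3KqYdmVEMzM0VniavN3d3ty6mGZUQzMjNFZ4m8zN3d3cu5hmVDMiIzRWZ4rN3d3czMuodVQzIhM0VmeKzc3d27u7qXVDIiITNFZniczM3du7uph1MyIiIzRWZ4rMzMzMu7uYZTMiIiNFVmeKu8y7zMy7qHUzMzIjRVZniavLqauqmZh1Q0QzI0VWZ4mquoiJiHd3ZVRVQzRFZneJqql3d3d2ZmVVVVREVWZ3eJmXZmZmZmZVVVVVREVWZ3d3dlVVVmVVVVVlVEREVWZmVVVERFVVVVVVVURDNERVVUREREREREVVVUREMzM0RERERERERERFVVREQz"/>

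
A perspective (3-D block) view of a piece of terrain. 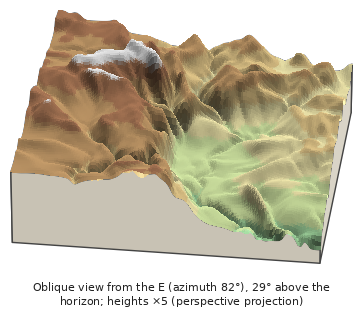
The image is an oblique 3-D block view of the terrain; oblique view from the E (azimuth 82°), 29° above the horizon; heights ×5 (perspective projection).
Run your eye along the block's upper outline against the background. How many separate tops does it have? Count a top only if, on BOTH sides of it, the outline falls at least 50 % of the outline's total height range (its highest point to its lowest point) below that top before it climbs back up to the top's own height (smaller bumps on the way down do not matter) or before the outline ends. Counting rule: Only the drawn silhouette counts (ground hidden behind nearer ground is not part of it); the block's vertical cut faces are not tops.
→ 0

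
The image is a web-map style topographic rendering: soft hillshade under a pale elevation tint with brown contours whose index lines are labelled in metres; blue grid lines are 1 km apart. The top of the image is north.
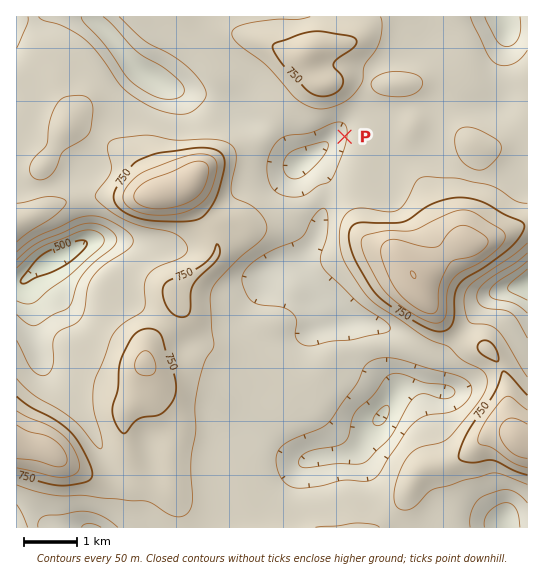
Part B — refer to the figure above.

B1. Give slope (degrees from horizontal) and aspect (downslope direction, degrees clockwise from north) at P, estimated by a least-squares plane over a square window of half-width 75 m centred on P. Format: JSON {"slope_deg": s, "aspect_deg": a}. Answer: {"slope_deg": 9, "aspect_deg": 274}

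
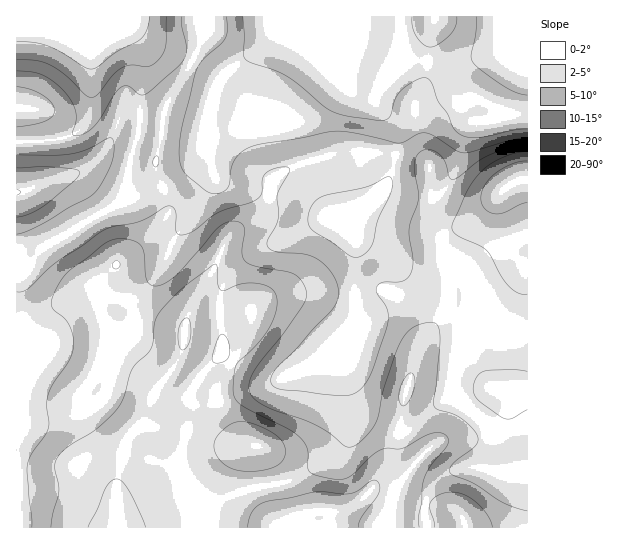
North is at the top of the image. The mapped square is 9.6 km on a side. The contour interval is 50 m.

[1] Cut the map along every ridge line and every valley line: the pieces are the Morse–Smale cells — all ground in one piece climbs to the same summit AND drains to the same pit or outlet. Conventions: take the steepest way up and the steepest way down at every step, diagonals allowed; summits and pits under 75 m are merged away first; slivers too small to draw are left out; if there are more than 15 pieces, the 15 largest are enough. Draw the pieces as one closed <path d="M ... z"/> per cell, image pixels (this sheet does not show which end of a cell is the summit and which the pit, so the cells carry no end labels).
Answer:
<path d="M527 16l-326 1 3 14-4 14-9 20-19 29-8 20-5 3-19 0-1 17-11 36-3 27-11 10-72 41-26 2 1 278 511-1 0-196-21-2-24-24-11-26-14-16-8-3-21 3-27-2-23-16-25-9-11-14 40-31 7 0 21 6 20 0 10-4 4-4 12-23 11-37 7-6 15-2 15-5 7-7 4-8 12-44z"/><path d="M527 57l-6 28-9 24-13 10-24 4-7 6-13 44-14 20-10 4-20 0-21-6-7 0-40 31 11 14 25 9 23 16 27 2 21-3 8 3 14 16 11 26 27 26 18-1z"/><path d="M201 16l-184 0-1 125 27 0 19-2 11-4 11-10 7-18 0-54 6-20 0-5 2 3 6 0 18-4 12 10 10 22 0 14-5 26 0 16 13 2 9-1 10-22 19-29 9-20 4-14z"/><path d="M123 27l-18 4-8-1-6 23 0 54-7 18-11 10-11 4-46 3 1 50 13-3 13-6 30-8 14-7 14-13 8-12 11-24 6-3 14-1 0-16 5-26 0-14-10-22z"/><path d="M139 116l-17 1-21 38-14 13-10 5-61 20 1 56 25-1 72-41 11-10 6-40 8-23z"/>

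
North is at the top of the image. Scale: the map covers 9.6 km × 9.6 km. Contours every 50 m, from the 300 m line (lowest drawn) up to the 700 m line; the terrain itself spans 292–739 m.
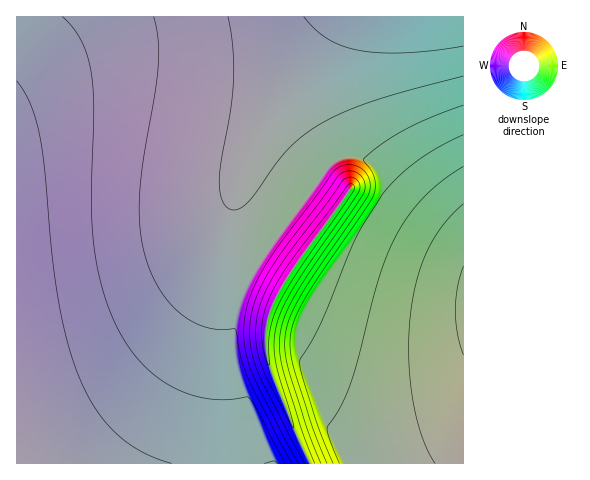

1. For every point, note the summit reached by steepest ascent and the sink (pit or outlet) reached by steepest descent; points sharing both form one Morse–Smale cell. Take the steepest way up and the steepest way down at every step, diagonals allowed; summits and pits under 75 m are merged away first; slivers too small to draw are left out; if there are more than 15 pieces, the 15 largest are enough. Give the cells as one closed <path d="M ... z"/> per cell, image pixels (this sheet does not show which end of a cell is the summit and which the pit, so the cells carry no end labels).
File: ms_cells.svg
<path d="M336 16l-320 1 1 447 235-1-18-91-2-28 1-17 9-33 13-24 15-22-18-14-10-11-7-17 2-14 12-38 20-39 25-40z"/><path d="M360 157l-16 0-10 5-5 5-59 79 25 19-21 36-7 20-1 30 8 30 20 49 17 34 152 0 1-222-52-42-35-34z"/><path d="M463 16l-126 0-5 5-55 80-19 36-13 29-8 26-2 14 4 11 13 17 18 13 55-76 9-9 7-4 19-1 17 9 43 41 44 34z"/><path d="M271 248l-19 28-10 18-7 21-3 29 5 42 15 77 57 1-35-83-8-30 0-23 4-19 10-19 15-24z"/>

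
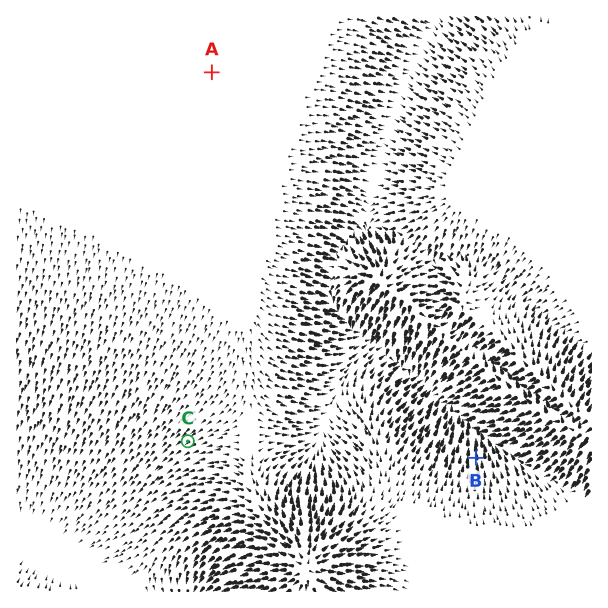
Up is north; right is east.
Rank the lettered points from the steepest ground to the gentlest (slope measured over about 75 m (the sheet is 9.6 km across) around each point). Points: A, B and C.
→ B C A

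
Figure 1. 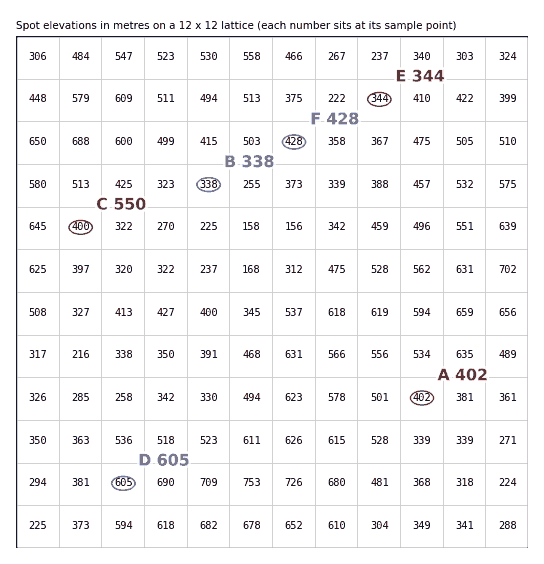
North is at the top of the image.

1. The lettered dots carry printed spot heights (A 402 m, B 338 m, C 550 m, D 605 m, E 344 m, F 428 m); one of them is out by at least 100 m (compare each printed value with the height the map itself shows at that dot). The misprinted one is C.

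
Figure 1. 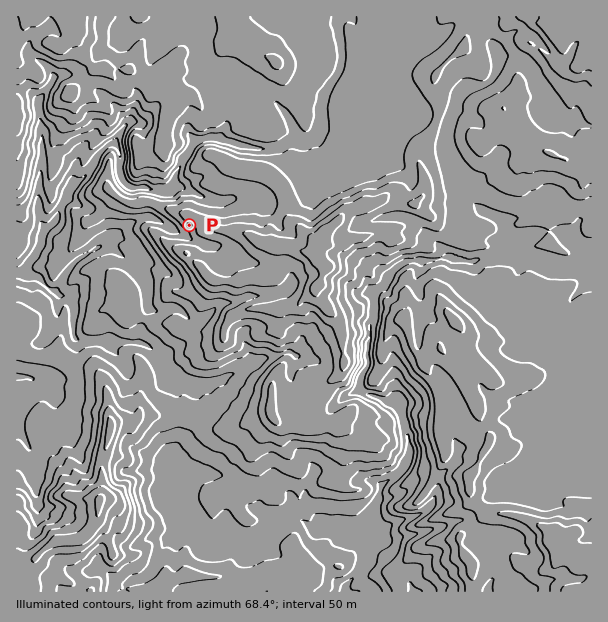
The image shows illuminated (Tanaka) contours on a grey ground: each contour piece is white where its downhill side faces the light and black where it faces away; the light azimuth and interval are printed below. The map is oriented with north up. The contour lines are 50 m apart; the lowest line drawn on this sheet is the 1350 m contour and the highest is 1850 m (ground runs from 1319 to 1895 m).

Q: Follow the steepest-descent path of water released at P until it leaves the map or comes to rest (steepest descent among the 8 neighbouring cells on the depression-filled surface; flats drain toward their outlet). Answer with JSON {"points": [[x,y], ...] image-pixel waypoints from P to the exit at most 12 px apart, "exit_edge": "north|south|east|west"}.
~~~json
{"points": [[189, 225], [177, 231], [165, 225], [153, 218], [141, 218], [129, 224], [117, 236], [105, 243], [93, 249], [81, 257], [71, 267], [62, 279], [54, 288], [42, 282], [32, 275], [20, 273], [17, 273]], "exit_edge": "west"}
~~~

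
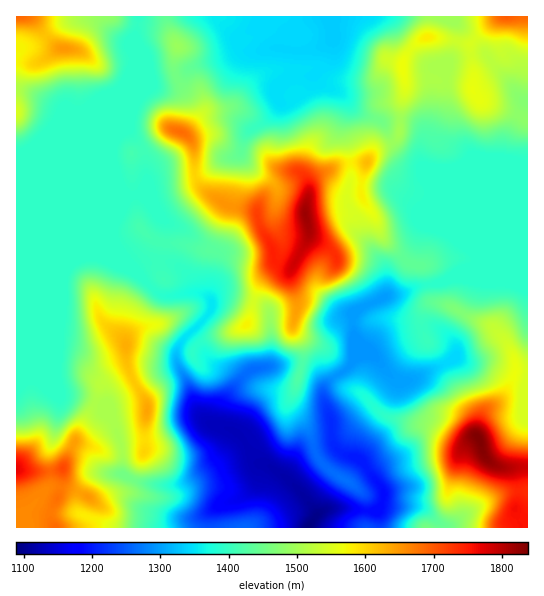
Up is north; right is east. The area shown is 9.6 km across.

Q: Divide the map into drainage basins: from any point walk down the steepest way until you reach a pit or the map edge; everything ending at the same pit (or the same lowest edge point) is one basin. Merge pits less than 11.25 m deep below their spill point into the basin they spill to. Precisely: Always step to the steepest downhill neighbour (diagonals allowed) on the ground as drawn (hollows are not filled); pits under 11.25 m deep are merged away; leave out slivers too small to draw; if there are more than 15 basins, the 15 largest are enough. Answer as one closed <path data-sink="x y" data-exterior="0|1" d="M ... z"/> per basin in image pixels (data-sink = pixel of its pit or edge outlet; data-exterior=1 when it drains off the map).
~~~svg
<path data-sink="309 527" data-exterior="1" d="M527 16l-96 1-2 18-19 14-7 13 2 29-4 12-1 28-3 7-4 5-16 6-11 14-24 1-29 14-4 8-4 20 4 29-16 32-7 0-11-6-3-15-12-20-5-15-25-4-19-11-12-11-4-10-2-30-8-12 12-15 3-9-24-32-1-20 2-11-9-19-2-11-150 1 0 452 19 3 28-2-4 27-8 13 0 9 4 9 473-1z"/><path data-sink="330 17" data-exterior="1" d="M430 16l-263 1 1 10 9 19-2 11 1 20 24 32-3 9-12 15 8 12 3 34 10 13 16 11 8 4 16 1 11 5 3 13 12 20 1 11 4 6 9 4 7 0 15-28 1-9-4-13 0-11 4-20 4-8 29-14 24-1 11-14 16-6 4-5 3-7 1-28 4-12-2-29 6-12 8-7 12-8z"/><path data-sink="17 527" data-exterior="1" d="M62 469l-13 3-33-2 1 58 38-1-4-8 0-9 8-13 4-18z"/>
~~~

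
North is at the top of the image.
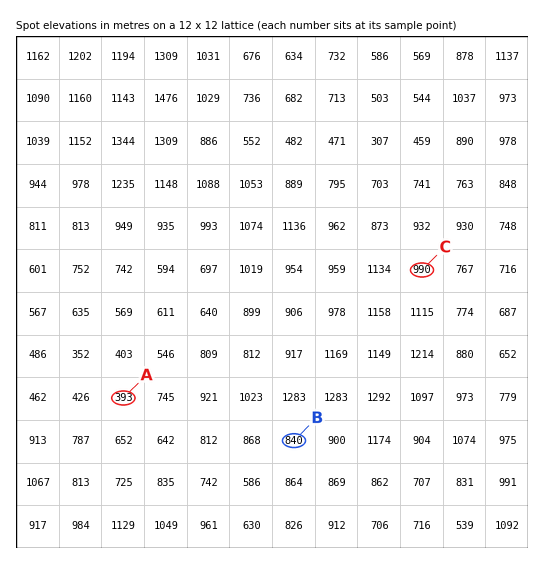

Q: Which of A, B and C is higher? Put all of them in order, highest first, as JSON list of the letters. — ["C", "B", "A"]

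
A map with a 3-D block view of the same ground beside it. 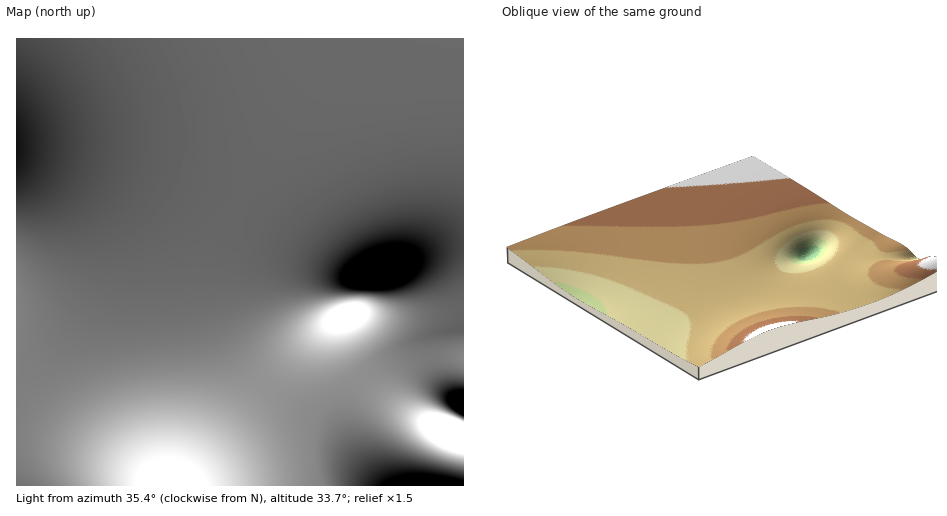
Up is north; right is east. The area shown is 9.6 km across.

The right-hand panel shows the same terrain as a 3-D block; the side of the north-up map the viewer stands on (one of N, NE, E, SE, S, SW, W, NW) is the SW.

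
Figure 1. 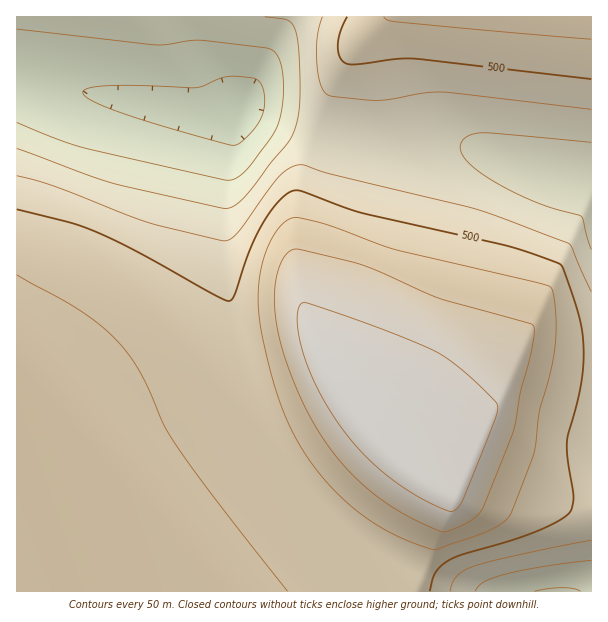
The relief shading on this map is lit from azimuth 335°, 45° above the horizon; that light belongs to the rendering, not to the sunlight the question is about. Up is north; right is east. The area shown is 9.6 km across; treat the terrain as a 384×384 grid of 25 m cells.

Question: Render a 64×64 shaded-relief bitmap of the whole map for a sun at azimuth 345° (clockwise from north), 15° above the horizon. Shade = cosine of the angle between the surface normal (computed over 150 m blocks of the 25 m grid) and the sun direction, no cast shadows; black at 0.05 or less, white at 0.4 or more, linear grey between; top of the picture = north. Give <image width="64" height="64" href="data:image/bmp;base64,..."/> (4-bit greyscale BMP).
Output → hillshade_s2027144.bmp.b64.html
<image width="64" height="64" href="data:image/bmp;base64,Qk12CAAAAAAAAHYAAAAoAAAAQAAAAEAAAAABAAQAAAAAAAAIAAATCwAAEwsAABAAAAAAAAAAAAAAABEREQAiIiIAMzMzAERERABVVVUAZmZmAHd3dwCIiIgAmZmZAKqqqgC7u7sAzMzMAN3d3QDu7u4A////AJmZmZmZmZmZmZmZmZmqqZmZmZmZmZmWZlVERERERVVnmZmZmZmZmZmZmZmZmaqpmZmZmZmZmZdVREMzMzM0RVaZmZmZmZmZmZmZmZmaqpmZmZmZmZmZh0MyIhEiIiIzRJmZmZmZmZmZmZmZmaqpmZmZmZmZmZh2MhERERERIiIzmZmZmZmZmZmZmZmaqpmZmZmZmZmYd2UxAAAAEREiIiOZmZmZmZmZmZmZmaqpmZmZmZmZmIdmVDEAABESIiIzM5mZmZmZmZmZmZmaqpmZmZmZmZmIdlVEMQAREiMzREREmZmZmZmZmZmZmaqpmZmZmZmZmHdlVERDESIzRFVVVVWZmZmZmZmZmZmaqpmZmZmZmZmHdlVURFUyNEVmZ3d3d5mZmZmZmZmZmaqpmZmZmZmZmHdmVVVVZmRFZmd3iIiJmZmZmZmZmZmaqpmZmZmZmZmIdmVVVWZ4hlVmZ3eIiJmZmZmZmZmZmaqqmZmZmZmZmIdmZVZmeImXVWZnd3iJmZmZmZmZmZmaqqmZmZmZmZmYd2ZmZniJmZhlZmZ3eImZmZmZmZmZmaqqmZmZmZmZmYh2ZmZniJmZmXVWZnd4iZmZmZmZmZmZqqmZmZmZmZmYh3ZmZ3iZmZmZhlZmZ3iJmZmZmZmZmZqqmZmZmZmZmZiHdmd3iZmZmZmXVmZneIiImZmZmZmZqqmZmZmZmZmZmHd3d4iZmZmZmZhlZmd4iIiZmZmZmZqqmZmZmZmZmZmId3d4iZmZmZmZmXVmd3iIiJmZmZmZqqmZmZmZmZmZmYh3d4iZmZmZmZmZhmZ3d3iImZmZmZqqmZmZmZmZmZmZiHd3iZmZmZmZmZmXZnd3d4iZmZmZqqmZmZmZmZmZmZiId3iZmZmZmZmZmZhmZ3d3iJmZmZqqmZmZmZmZmZmpmIh4iJmZmZmZmZmZqXZmZ3eImZmZqqqZmZmZmZmZmqmYiIiJmZmZmZmZmZqqhmZnd4iZmZqqqZmZmZmZmZmqqZiIiJmZmZmZmZmZqqqWZmd3iJmZqqqZmZmZmZmZmqqpmIiJmZmZmZmZmZqqqpdmZ3eImZqqqZmZmZmZmZmqqqmYiJmZmZmZmZmaqqqqqWZnd4iZqqqpmZmZmZmZmqqqmZiJmZmZmZmaqqqqqqqqdnd3iJqqqpmZmZmZmZmqqqqZmZmZmZmqqqqqqqqqqqqXd3iIqqqpmZmZmZmZqqqqqpmZmZqqqqqqqqqru6qqqqh3eImqqqmZmZmZmZqqqqqqqZmaqqqqqqqqq7u7qqu7uXeIiaqqmZmZmZmZqqqqqqqqqqqqqqqqqqq7u7u7u7u6h4iZqqqZmZmZmaqqqqqqqqqqqqqqqqqru7u7u7u7u7uYiZqqqZmZmqqqqqqqqqqqu7uqqqq7u7u7zLu7u7u8zLmJmqqqqqqqqqqqu7u6qru7u7u7u7u7u8zMy7zMzMzMypmqqqqqqqqqqru7u7qru7y7u7u7u7vMzMzMzMzMzMzMqaqqqqqqqqq7u7u7u7u8zMzLu7u8zMzMzMzMzMzM3d26qqqqqqqqu7u7u7u7u8zNzMzMzMzM3dzMzMzM3d3d3cqqqqqqq7u7u8y7u7u8zd3dzMzMzN3d3Mzd3d3d3d3d26qru7u7u7zMzMy7zMzd3t3czMzd3d3d3d3d3d3d3d3bmbu7u7u8zMzMzMzMzd7u7t3M3d3d3d3d3d3d3d3d3dypu7u7vMzMzMzMzMzN7u7u3d3d3d3d3d3d3d3d3d3d3Km7vMzMzd3czMzMzN3u//7t3d3d3d3d3d3d3d3d3dzMuczMzM3d3d3Mzd3d3e///u3d3d3d3d3dzMzM3d3MzMu5zMzN3d3d3d3d3d3d7///7d3d3d3MzMzMzMzMzMy7u7rMzd3d3d3d3d3d3d3v///t3d3czMzMzMzMzMzLu7qqqt3d3d3d3d3d3d3d3e///+3d3MzMzMu7u7u7u7uqqqmZ3d3d3d3d3d3d3d3d7///7dzMy7u7u7u7u7uqqpmZmZjd3d3d3d3d3dzMzMze///ty7u7u7qqqqqqqqmZmIiIiN3d3d3d3MzMzMzMzN7v/+27uqqqqqmZmZmZmIiIh3d33d3d3czMzMzMzLu7ze//7LqqqZmZmZmZmYiId3d3d2bd3dzMzMzMu7u7u7u87u7cqZmZmIiIiIiIh3d3ZmZmZt3czMy7u7u7u6qqqqzd7dupiIiIiIiIh3d3ZmZmZmZlzMy7u7u7qqqqqpmZq83dy6mId3d3d3d3dmZmZmVVVVXMu7uqqqqqmZmZmZmau8zLqHd3dmd3d2ZmZVVVVVVVVbuqqqqpmZmZiIiIiIiau7uodmZmZmZmZmVVVVVVVVVVqqmZmZmIiIiId3iId4mru6l2ZmZmZmZlVVVVVVVVVVWZmZiIiIiHd3d3d3d2eJq7qYZVZmZmZVVVVVVVVVVVVYiIiId3d3d3Zmd3ZmZnmqqph2VmZmZVVVVVVVVVVVVVh3d3d3dmZmZmZmZmVVaJqqqYZmZmZVVVVVVVVVVWZmZ3d2ZmZmZmZmZmZlVVVniaqqmGZmZlVVVVVVZmZmZmZmZmZmZmZVVVZmZlVVVVaJq7uph2ZmVVVmZmZmZmZmZmZmZlVVVVVVVmZVVVVVVniru7qYdmZmZmZmZmZmZmd3dVVVVVVVVVVmZVVVVVVVaJq8y7mHZmZmZmZmZ3d3d3d1VVVVVVVVVWZlVVVVVVVnmrzMuphmZmZmZnd3d3d3d3"/>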